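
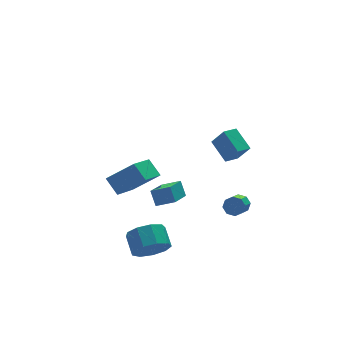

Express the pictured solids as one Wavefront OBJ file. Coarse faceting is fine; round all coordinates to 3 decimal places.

v 3.287 -0.497 -4.319
v 3.739 -0.841 -4.197
v 2.984 -1.606 -3.559
v 2.533 -1.263 -3.681
v 3.677 -0.525 -3.891
v 2.923 -1.29 -3.253
v 3.388 -0.193 -3.836
v 2.633 -0.958 -3.197
v 3.039 -0.04 -4.064
v 2.285 -0.805 -3.425
v 2.836 -0.154 -4.441
v 2.081 -0.919 -3.803
v 2.897 -0.47 -4.747
v 2.143 -1.235 -4.109
v 3.187 -0.802 -4.803
v 2.432 -1.567 -4.164
v 3.535 -0.955 -4.575
v 2.781 -1.72 -3.936
v -2.723 -2.586 -3.968
v -2.423 -2.149 -4.804
v -2.237 -1.136 -4.208
v -2.537 -1.574 -3.372
v -3.092 -2.071 -4.729
v -2.906 -1.058 -4.133
v -3.588 -2.234 -4.297
v -3.402 -1.221 -3.701
v -3.679 -2.562 -3.712
v -3.493 -1.549 -3.115
v -3.323 -2.901 -3.246
v -3.137 -1.888 -2.65
v -2.686 -3.093 -3.118
v -2.5 -2.08 -2.522
v -2.067 -3.048 -3.388
v -1.881 -2.035 -2.792
v -1.754 -2.787 -3.929
v -1.568 -1.774 -3.333
v -1.895 -2.432 -4.489
v -1.709 -1.419 -3.893
v -0.788 3.238 -4.298
v -2.258 2.013 -3.295
v -0.998 4.088 -3.567
v -2.468 2.863 -2.565
v 0.468 2.617 -3.215
v -1.002 1.392 -2.213
v 0.258 3.467 -2.485
v -1.212 2.242 -1.482
v 0.834 -3.301 1.714
v 0.716 -2.152 2.413
v 1.613 -3.114 1.538
v 1.494 -1.965 2.237
v 1.186 -3.855 2.683
v 1.067 -2.706 3.382
v 1.964 -3.668 2.507
v 1.846 -2.519 3.206
v -1.269 -0.214 -2.949
v -1.28 0.315 -2.184
v -0.067 0.938 -3.73
v -0.078 1.468 -2.966
v -0.482 -0.768 -2.554
v -0.493 -0.238 -1.79
v 0.72 0.385 -3.336
v 0.709 0.914 -2.571
f 2 1 5
f 2 5 3
f 3 5 6
f 3 6 4
f 5 1 7
f 5 7 6
f 6 7 8
f 6 8 4
f 7 1 9
f 7 9 8
f 8 9 10
f 8 10 4
f 9 1 11
f 9 11 10
f 10 11 12
f 10 12 4
f 11 1 13
f 11 13 12
f 12 13 14
f 12 14 4
f 13 1 15
f 13 15 14
f 14 15 16
f 14 16 4
f 15 1 17
f 15 17 16
f 16 17 18
f 16 18 4
f 17 1 2
f 17 2 18
f 18 2 3
f 18 3 4
f 20 19 23
f 20 23 21
f 21 23 24
f 21 24 22
f 23 19 25
f 23 25 24
f 24 25 26
f 24 26 22
f 25 19 27
f 25 27 26
f 26 27 28
f 26 28 22
f 27 19 29
f 27 29 28
f 28 29 30
f 28 30 22
f 29 19 31
f 29 31 30
f 30 31 32
f 30 32 22
f 31 19 33
f 31 33 32
f 32 33 34
f 32 34 22
f 33 19 35
f 33 35 34
f 34 35 36
f 34 36 22
f 35 19 37
f 35 37 36
f 36 37 38
f 36 38 22
f 37 19 20
f 37 20 38
f 38 20 21
f 38 21 22
f 40 42 39
f 43 40 39
f 39 42 41
f 41 43 39
f 40 46 42
f 44 40 43
f 44 46 40
f 42 46 41
f 45 43 41
f 41 46 45
f 45 44 43
f 46 44 45
f 48 50 47
f 51 48 47
f 47 50 49
f 49 51 47
f 48 54 50
f 52 48 51
f 52 54 48
f 50 54 49
f 53 51 49
f 49 54 53
f 53 52 51
f 54 52 53
f 56 58 55
f 59 56 55
f 55 58 57
f 57 59 55
f 56 62 58
f 60 56 59
f 60 62 56
f 58 62 57
f 61 59 57
f 57 62 61
f 61 60 59
f 62 60 61



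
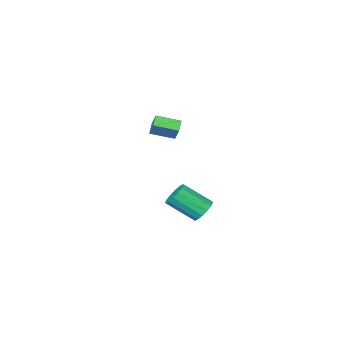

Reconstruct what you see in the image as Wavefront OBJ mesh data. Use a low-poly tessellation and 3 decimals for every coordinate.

v 0.872 3.983 -4.601
v 1.521 4.035 -5.133
v 2.636 2.829 -3.89
v 1.988 2.777 -3.359
v 1.574 4.368 -4.857
v 2.689 3.161 -3.615
v 1.439 4.597 -4.514
v 2.554 3.39 -3.271
v 1.152 4.662 -4.193
v 2.268 3.455 -2.951
v 0.791 4.545 -3.982
v 1.906 3.338 -2.74
v 0.451 4.278 -3.937
v 1.566 3.071 -2.695
v 0.224 3.931 -4.07
v 1.339 2.725 -2.827
v 0.171 3.599 -4.345
v 1.286 2.392 -3.103
v 0.306 3.37 -4.689
v 1.421 2.163 -3.446
v 0.592 3.305 -5.009
v 1.708 2.098 -3.767
v 0.954 3.422 -5.22
v 2.069 2.215 -3.978
v 1.294 3.689 -5.265
v 2.409 2.482 -4.023
v -3.543 -4.036 -2.257
v -3.413 -3.474 -1.344
v -2.916 -3.46 -2.701
v -2.786 -2.898 -1.789
v -2.354 -5.002 -1.831
v -2.224 -4.44 -0.919
v -1.727 -4.426 -2.276
v -1.597 -3.864 -1.363
f 2 1 5
f 2 5 3
f 3 5 6
f 3 6 4
f 5 1 7
f 5 7 6
f 6 7 8
f 6 8 4
f 7 1 9
f 7 9 8
f 8 9 10
f 8 10 4
f 9 1 11
f 9 11 10
f 10 11 12
f 10 12 4
f 11 1 13
f 11 13 12
f 12 13 14
f 12 14 4
f 13 1 15
f 13 15 14
f 14 15 16
f 14 16 4
f 15 1 17
f 15 17 16
f 16 17 18
f 16 18 4
f 17 1 19
f 17 19 18
f 18 19 20
f 18 20 4
f 19 1 21
f 19 21 20
f 20 21 22
f 20 22 4
f 21 1 23
f 21 23 22
f 22 23 24
f 22 24 4
f 23 1 25
f 23 25 24
f 24 25 26
f 24 26 4
f 25 1 2
f 25 2 26
f 26 2 3
f 26 3 4
f 28 30 27
f 31 28 27
f 27 30 29
f 29 31 27
f 28 34 30
f 32 28 31
f 32 34 28
f 30 34 29
f 33 31 29
f 29 34 33
f 33 32 31
f 34 32 33



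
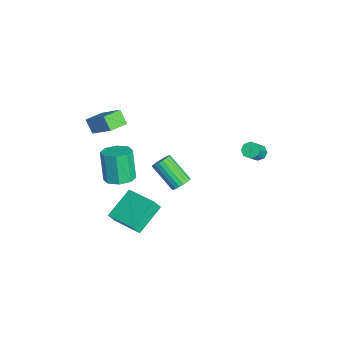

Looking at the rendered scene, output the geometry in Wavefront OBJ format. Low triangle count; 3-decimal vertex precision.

v 0.623 -2.217 -0.957
v 0.807 -2.612 -0.239
v 2.178 -1.064 -0.722
v 2.362 -1.459 -0.004
v 1.758 -3.541 -1.976
v 1.942 -3.936 -1.258
v 3.313 -2.388 -1.741
v 3.497 -2.783 -1.023
v -1.699 -2.818 -1.558
v -1.006 -2.275 -1.292
v -1.668 -2.358 0.604
v -2.361 -2.902 0.338
v -1.58 -1.91 -1.476
v -2.241 -1.993 0.42
v -2.223 -2.077 -1.708
v -2.884 -2.161 0.188
v -2.56 -2.678 -1.852
v -3.221 -2.762 0.044
v -2.392 -3.362 -1.824
v -3.054 -3.445 0.072
v -1.819 -3.727 -1.64
v -2.48 -3.81 0.256
v -1.176 -3.559 -1.408
v -1.837 -3.643 0.488
v -0.839 -2.958 -1.264
v -1.5 -3.042 0.632
v -2.056 0.755 -2.963
v -1.743 1.032 -2.479
v -2.87 0.021 -1.172
v -3.184 -0.255 -1.657
v -1.958 1.212 -2.525
v -3.086 0.201 -1.219
v -2.194 1.302 -2.659
v -3.321 0.291 -1.353
v -2.401 1.283 -2.853
v -3.529 0.272 -1.547
v -2.541 1.16 -3.069
v -3.668 0.149 -1.762
v -2.584 0.957 -3.263
v -3.712 -0.054 -1.957
v -2.523 0.714 -3.399
v -3.651 -0.297 -2.092
v -2.37 0.479 -3.448
v -3.497 -0.532 -2.141
v -2.154 0.299 -3.401
v -3.282 -0.712 -2.095
v -1.919 0.209 -3.267
v -3.046 -0.802 -1.961
v -1.711 0.228 -3.073
v -2.839 -0.783 -1.767
v -1.572 0.351 -2.858
v -2.699 -0.66 -1.551
v -1.528 0.554 -2.663
v -2.656 -0.457 -1.357
v -1.589 0.797 -2.528
v -2.717 -0.214 -1.221
v -2.43 -4.197 2.063
v -2.987 -4.495 2.838
v -3.036 -3.221 2.003
v -3.593 -3.519 2.778
v -1.147 -3.321 3.322
v -1.704 -3.619 4.097
v -1.753 -2.345 3.262
v -2.31 -2.643 4.037
v 1.891 4.278 3.064
v 2.275 4.2 2.706
v 3.192 3.604 3.818
v 2.809 3.682 4.176
v 2.298 4.565 2.882
v 3.216 3.969 3.994
v 2.084 4.762 3.164
v 3.001 4.165 4.277
v 1.757 4.675 3.388
v 2.674 4.079 4.5
v 1.508 4.356 3.422
v 2.425 3.76 4.534
v 1.484 3.991 3.246
v 2.402 3.395 4.358
v 1.699 3.795 2.963
v 2.616 3.198 4.076
v 2.026 3.881 2.74
v 2.943 3.285 3.852
f 2 4 1
f 5 2 1
f 1 4 3
f 3 5 1
f 2 8 4
f 6 2 5
f 6 8 2
f 4 8 3
f 7 5 3
f 3 8 7
f 7 6 5
f 8 6 7
f 10 9 13
f 10 13 11
f 11 13 14
f 11 14 12
f 13 9 15
f 13 15 14
f 14 15 16
f 14 16 12
f 15 9 17
f 15 17 16
f 16 17 18
f 16 18 12
f 17 9 19
f 17 19 18
f 18 19 20
f 18 20 12
f 19 9 21
f 19 21 20
f 20 21 22
f 20 22 12
f 21 9 23
f 21 23 22
f 22 23 24
f 22 24 12
f 23 9 25
f 23 25 24
f 24 25 26
f 24 26 12
f 25 9 10
f 25 10 26
f 26 10 11
f 26 11 12
f 28 27 31
f 28 31 29
f 29 31 32
f 29 32 30
f 31 27 33
f 31 33 32
f 32 33 34
f 32 34 30
f 33 27 35
f 33 35 34
f 34 35 36
f 34 36 30
f 35 27 37
f 35 37 36
f 36 37 38
f 36 38 30
f 37 27 39
f 37 39 38
f 38 39 40
f 38 40 30
f 39 27 41
f 39 41 40
f 40 41 42
f 40 42 30
f 41 27 43
f 41 43 42
f 42 43 44
f 42 44 30
f 43 27 45
f 43 45 44
f 44 45 46
f 44 46 30
f 45 27 47
f 45 47 46
f 46 47 48
f 46 48 30
f 47 27 49
f 47 49 48
f 48 49 50
f 48 50 30
f 49 27 51
f 49 51 50
f 50 51 52
f 50 52 30
f 51 27 53
f 51 53 52
f 52 53 54
f 52 54 30
f 53 27 55
f 53 55 54
f 54 55 56
f 54 56 30
f 55 27 28
f 55 28 56
f 56 28 29
f 56 29 30
f 58 60 57
f 61 58 57
f 57 60 59
f 59 61 57
f 58 64 60
f 62 58 61
f 62 64 58
f 60 64 59
f 63 61 59
f 59 64 63
f 63 62 61
f 64 62 63
f 66 65 69
f 66 69 67
f 67 69 70
f 67 70 68
f 69 65 71
f 69 71 70
f 70 71 72
f 70 72 68
f 71 65 73
f 71 73 72
f 72 73 74
f 72 74 68
f 73 65 75
f 73 75 74
f 74 75 76
f 74 76 68
f 75 65 77
f 75 77 76
f 76 77 78
f 76 78 68
f 77 65 79
f 77 79 78
f 78 79 80
f 78 80 68
f 79 65 81
f 79 81 80
f 80 81 82
f 80 82 68
f 81 65 66
f 81 66 82
f 82 66 67
f 82 67 68



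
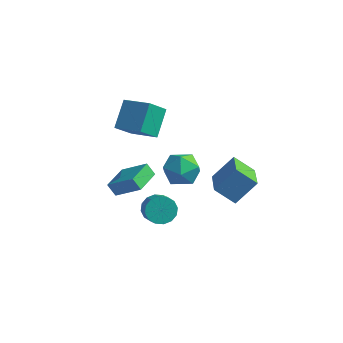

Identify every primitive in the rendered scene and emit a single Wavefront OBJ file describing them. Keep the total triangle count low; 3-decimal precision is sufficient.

v 0.426 1.104 -1.433
v 1.066 1.124 -0.357
v 0.774 -0.884 -1.603
v 1.414 -0.864 -0.527
v 0.175 -0.687 -0.522
v -0.04 0.541 -0.417
v 1.88 -0.301 -1.543
v 1.665 0.927 -1.438
v 1.964 0.255 -0.426
v 0.911 0.017 0.205
v 0.929 0.223 -2.165
v -0.124 -0.015 -1.534
v -4.312 1.554 -0.438
v -4.548 3.058 0.935
v -3.854 2.682 -1.595
v -4.091 4.186 -0.223
v -2.449 1.354 0.103
v -2.686 2.858 1.475
v -1.992 2.482 -1.055
v -2.228 3.986 0.318
v -2.746 -1.059 -4.024
v -3.278 -1.071 -3.274
v -2.854 0.767 -4.07
v -3.386 0.755 -3.32
v -1.134 -0.935 -2.88
v -1.666 -0.947 -2.13
v -1.242 0.891 -2.926
v -1.774 0.879 -2.176
v 4.143 0.551 -3.005
v 2.959 0.203 -2.018
v 3.07 2.344 -3.66
v 1.886 1.997 -2.674
v 4.994 1.563 -1.626
v 3.81 1.216 -0.64
v 3.921 3.357 -2.282
v 2.737 3.009 -1.295
v 0.117 -1.291 -3.761
v 0.489 -1.679 -4.544
v 1.134 -2.317 -3.923
v 0.763 -1.929 -3.139
v 0.776 -1.292 -4.446
v 1.421 -1.931 -3.824
v 0.887 -0.905 -4.163
v 1.532 -1.544 -3.542
v 0.792 -0.622 -3.773
v 1.437 -1.26 -3.152
v 0.516 -0.517 -3.38
v 1.161 -1.155 -2.758
v 0.133 -0.62 -3.088
v 0.778 -1.258 -2.467
v -0.254 -0.903 -2.977
v 0.391 -1.541 -2.356
v -0.541 -1.289 -3.076
v 0.104 -1.928 -2.454
v -0.652 -1.676 -3.358
v -0.007 -2.315 -2.737
v -0.557 -1.96 -3.748
v 0.088 -2.598 -3.127
v -0.281 -2.065 -4.142
v 0.364 -2.703 -3.52
v 0.102 -1.962 -4.433
v 0.747 -2.6 -3.812
f 1 12 6
f 1 6 2
f 1 2 8
f 1 8 11
f 1 11 12
f 2 6 10
f 6 12 5
f 12 11 3
f 11 8 7
f 8 2 9
f 4 10 5
f 4 5 3
f 4 3 7
f 4 7 9
f 4 9 10
f 5 10 6
f 3 5 12
f 7 3 11
f 9 7 8
f 10 9 2
f 14 16 13
f 17 14 13
f 13 16 15
f 15 17 13
f 14 20 16
f 18 14 17
f 18 20 14
f 16 20 15
f 19 17 15
f 15 20 19
f 19 18 17
f 20 18 19
f 22 24 21
f 25 22 21
f 21 24 23
f 23 25 21
f 22 28 24
f 26 22 25
f 26 28 22
f 24 28 23
f 27 25 23
f 23 28 27
f 27 26 25
f 28 26 27
f 30 32 29
f 33 30 29
f 29 32 31
f 31 33 29
f 30 36 32
f 34 30 33
f 34 36 30
f 32 36 31
f 35 33 31
f 31 36 35
f 35 34 33
f 36 34 35
f 38 37 41
f 38 41 39
f 39 41 42
f 39 42 40
f 41 37 43
f 41 43 42
f 42 43 44
f 42 44 40
f 43 37 45
f 43 45 44
f 44 45 46
f 44 46 40
f 45 37 47
f 45 47 46
f 46 47 48
f 46 48 40
f 47 37 49
f 47 49 48
f 48 49 50
f 48 50 40
f 49 37 51
f 49 51 50
f 50 51 52
f 50 52 40
f 51 37 53
f 51 53 52
f 52 53 54
f 52 54 40
f 53 37 55
f 53 55 54
f 54 55 56
f 54 56 40
f 55 37 57
f 55 57 56
f 56 57 58
f 56 58 40
f 57 37 59
f 57 59 58
f 58 59 60
f 58 60 40
f 59 37 61
f 59 61 60
f 60 61 62
f 60 62 40
f 61 37 38
f 61 38 62
f 62 38 39
f 62 39 40



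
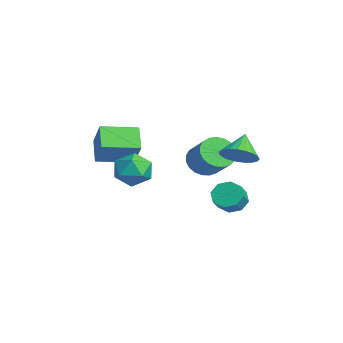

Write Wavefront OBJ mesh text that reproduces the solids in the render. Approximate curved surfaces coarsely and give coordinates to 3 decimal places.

v -1.257 2.473 -0.424
v -0.788 2.922 -1.104
v 0.487 3.176 -0.055
v 0.017 2.727 0.624
v -0.985 3.214 -0.935
v 0.29 3.468 0.114
v -1.229 3.378 -0.677
v 0.045 3.632 0.371
v -1.479 3.385 -0.376
v -0.204 3.639 0.672
v -1.689 3.235 -0.083
v -0.415 3.489 0.965
v -1.826 2.953 0.151
v -0.551 3.207 1.199
v -1.864 2.588 0.285
v -0.589 2.842 1.333
v -1.797 2.203 0.297
v -0.522 2.457 1.345
v -1.637 1.865 0.184
v -0.362 2.119 1.232
v -1.411 1.632 -0.034
v -0.136 1.886 1.014
v -1.159 1.544 -0.319
v 0.116 1.798 0.729
v -0.924 1.617 -0.623
v 0.351 1.871 0.425
v -0.746 1.838 -0.892
v 0.529 2.092 0.156
v -0.657 2.169 -1.081
v 0.618 2.423 -0.032
v -0.672 2.552 -1.155
v 0.603 2.806 -0.107
v -3.363 -2.25 -0.704
v -4.5 -2.002 0.161
v -3.126 -0.388 -0.927
v -4.263 -0.14 -0.061
v -2.317 -2.22 0.661
v -3.454 -1.972 1.527
v -2.08 -0.358 0.439
v -3.217 -0.11 1.304
v 2.526 2.825 1.363
v 2.866 2.245 2.005
v 1.694 3.415 2.337
v 3.109 2.545 2.031
v 3.251 2.893 1.942
v 3.268 3.23 1.753
v 3.156 3.497 1.496
v 2.936 3.647 1.216
v 2.645 3.656 0.962
v 2.333 3.521 0.777
v 2.055 3.266 0.693
v 1.858 2.934 0.726
v 1.777 2.584 0.868
v 1.825 2.276 1.096
v 1.995 2.062 1.371
v 2.257 1.981 1.644
v 2.565 2.045 1.868
v -0.374 -1.191 0.907
v 0.433 -0.629 0.563
v -0.253 -2.191 -0.443
v 0.554 -1.629 -0.787
v 0.656 -2.222 0.063
v 0.581 -1.604 0.897
v -0.401 -1.216 -0.777
v -0.476 -0.598 0.057
v 0.416 -0.645 -0.477
v 1.069 -1.267 0.042
v -0.889 -1.553 0.078
v -0.236 -2.175 0.597
v 0.3 3.337 -2.451
v 0.94 3.563 -2.875
v 1.579 3.068 -2.174
v 0.94 2.843 -1.749
v 0.787 3.972 -2.447
v 1.426 3.478 -1.745
v 0.348 4.01 -2.021
v 0.988 3.516 -1.319
v -0.118 3.653 -1.847
v 0.521 3.159 -1.145
v -0.339 3.112 -2.026
v 0.3 2.617 -1.325
v -0.186 2.702 -2.455
v 0.453 2.208 -1.753
v 0.252 2.664 -2.881
v 0.892 2.17 -2.179
v 0.719 3.021 -3.055
v 1.358 2.527 -2.353
f 2 1 5
f 2 5 3
f 3 5 6
f 3 6 4
f 5 1 7
f 5 7 6
f 6 7 8
f 6 8 4
f 7 1 9
f 7 9 8
f 8 9 10
f 8 10 4
f 9 1 11
f 9 11 10
f 10 11 12
f 10 12 4
f 11 1 13
f 11 13 12
f 12 13 14
f 12 14 4
f 13 1 15
f 13 15 14
f 14 15 16
f 14 16 4
f 15 1 17
f 15 17 16
f 16 17 18
f 16 18 4
f 17 1 19
f 17 19 18
f 18 19 20
f 18 20 4
f 19 1 21
f 19 21 20
f 20 21 22
f 20 22 4
f 21 1 23
f 21 23 22
f 22 23 24
f 22 24 4
f 23 1 25
f 23 25 24
f 24 25 26
f 24 26 4
f 25 1 27
f 25 27 26
f 26 27 28
f 26 28 4
f 27 1 29
f 27 29 28
f 28 29 30
f 28 30 4
f 29 1 31
f 29 31 30
f 30 31 32
f 30 32 4
f 31 1 2
f 31 2 32
f 32 2 3
f 32 3 4
f 34 36 33
f 37 34 33
f 33 36 35
f 35 37 33
f 34 40 36
f 38 34 37
f 38 40 34
f 36 40 35
f 39 37 35
f 35 40 39
f 39 38 37
f 40 38 39
f 42 41 44
f 42 44 43
f 44 41 45
f 44 45 43
f 45 41 46
f 45 46 43
f 46 41 47
f 46 47 43
f 47 41 48
f 47 48 43
f 48 41 49
f 48 49 43
f 49 41 50
f 49 50 43
f 50 41 51
f 50 51 43
f 51 41 52
f 51 52 43
f 52 41 53
f 52 53 43
f 53 41 54
f 53 54 43
f 54 41 55
f 54 55 43
f 55 41 56
f 55 56 43
f 56 41 57
f 56 57 43
f 57 41 42
f 57 42 43
f 58 69 63
f 58 63 59
f 58 59 65
f 58 65 68
f 58 68 69
f 59 63 67
f 63 69 62
f 69 68 60
f 68 65 64
f 65 59 66
f 61 67 62
f 61 62 60
f 61 60 64
f 61 64 66
f 61 66 67
f 62 67 63
f 60 62 69
f 64 60 68
f 66 64 65
f 67 66 59
f 71 70 74
f 71 74 72
f 72 74 75
f 72 75 73
f 74 70 76
f 74 76 75
f 75 76 77
f 75 77 73
f 76 70 78
f 76 78 77
f 77 78 79
f 77 79 73
f 78 70 80
f 78 80 79
f 79 80 81
f 79 81 73
f 80 70 82
f 80 82 81
f 81 82 83
f 81 83 73
f 82 70 84
f 82 84 83
f 83 84 85
f 83 85 73
f 84 70 86
f 84 86 85
f 85 86 87
f 85 87 73
f 86 70 71
f 86 71 87
f 87 71 72
f 87 72 73



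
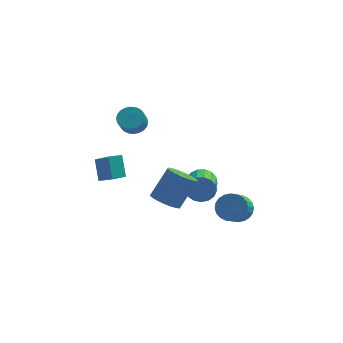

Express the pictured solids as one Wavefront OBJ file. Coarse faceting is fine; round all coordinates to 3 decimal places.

v -2.578 0.13 2.549
v -1.879 0.444 2.841
v -1.943 -0.197 3.683
v -2.642 -0.51 3.391
v -2.095 0.64 2.973
v -2.159 -0.001 3.815
v -2.385 0.757 3.041
v -2.449 0.116 3.883
v -2.704 0.78 3.034
v -2.768 0.139 3.876
v -3.004 0.703 2.953
v -3.068 0.062 3.795
v -3.239 0.54 2.81
v -3.303 -0.101 3.652
v -3.373 0.314 2.628
v -3.437 -0.327 3.47
v -3.387 0.06 2.434
v -3.451 -0.581 3.276
v -3.277 -0.183 2.257
v -3.341 -0.824 3.099
v -3.061 -0.379 2.125
v -3.125 -1.02 2.967
v -2.771 -0.496 2.057
v -2.835 -1.137 2.899
v -2.452 -0.519 2.064
v -2.516 -1.16 2.906
v -2.152 -0.442 2.145
v -2.216 -1.083 2.987
v -1.917 -0.279 2.288
v -1.981 -0.92 3.13
v -1.783 -0.053 2.47
v -1.847 -0.694 3.312
v -1.769 0.201 2.664
v -1.833 -0.44 3.506
v -0.356 -2.224 -2.249
v 0.3 -1.785 -2.814
v 1.131 -0.817 -1.095
v 0.476 -1.256 -0.531
v -0.029 -1.505 -2.812
v 0.803 -0.537 -1.094
v -0.422 -1.367 -2.699
v 0.41 -0.4 -0.981
v -0.802 -1.399 -2.497
v 0.029 -0.432 -0.779
v -1.094 -1.594 -2.246
v -0.262 -0.627 -0.528
v -1.24 -1.914 -1.995
v -0.408 -0.947 -0.277
v -1.21 -2.296 -1.795
v -0.378 -1.328 -0.077
v -1.011 -2.663 -1.685
v -0.18 -1.695 0.034
v -0.683 -2.943 -1.686
v 0.149 -1.975 0.032
v -0.29 -3.08 -1.799
v 0.542 -2.113 -0.081
v 0.091 -3.048 -2.001
v 0.922 -2.081 -0.283
v 0.382 -2.853 -2.252
v 1.214 -1.886 -0.534
v 0.528 -2.533 -2.503
v 1.36 -1.566 -0.785
v 0.498 -2.152 -2.703
v 1.33 -1.184 -0.985
v 3.781 -2.392 -2.184
v 4.269 -2.934 -2.777
v 4.086 -4.111 -1.848
v 3.599 -3.568 -1.256
v 4.536 -2.806 -2.561
v 4.354 -3.983 -1.633
v 4.689 -2.614 -2.288
v 4.506 -3.791 -1.36
v 4.703 -2.389 -1.999
v 4.52 -3.565 -1.071
v 4.577 -2.163 -1.738
v 4.394 -3.34 -0.81
v 4.33 -1.973 -1.546
v 4.147 -3.15 -0.617
v 3.999 -1.846 -1.45
v 3.817 -3.023 -0.522
v 3.635 -1.803 -1.466
v 3.453 -2.98 -0.538
v 3.294 -1.849 -1.592
v 3.111 -3.026 -0.663
v 3.026 -1.977 -1.807
v 2.844 -3.154 -0.879
v 2.874 -2.169 -2.08
v 2.691 -3.346 -1.152
v 2.86 -2.395 -2.369
v 2.677 -3.571 -1.441
v 2.986 -2.62 -2.63
v 2.803 -3.797 -1.702
v 3.233 -2.81 -2.823
v 3.05 -3.987 -1.894
v 3.563 -2.937 -2.918
v 3.381 -4.114 -1.99
v 3.927 -2.98 -2.902
v 3.745 -4.157 -1.974
v -4.485 -0.862 -1.973
v -3.391 -2.159 -0.687
v -4.87 -0.002 -0.78
v -3.775 -1.3 0.507
v -3.805 -0.4 -2.087
v -2.71 -1.698 -0.8
v -4.189 0.459 -0.893
v -3.095 -0.838 0.393
v 0.841 3.359 -4.356
v 1.374 3.681 -3.679
v 1.652 1.643 -2.927
v 1.119 1.321 -3.604
v 0.969 3.69 -3.507
v 1.247 1.652 -2.755
v 0.534 3.622 -3.53
v 0.812 1.584 -2.778
v 0.17 3.494 -3.741
v 0.448 1.456 -2.989
v -0.04 3.336 -4.094
v 0.237 1.297 -3.342
v -0.049 3.182 -4.507
v 0.229 1.144 -3.755
v 0.146 3.069 -4.885
v 0.424 1.031 -4.133
v 0.501 3.023 -5.142
v 0.779 0.985 -4.39
v 0.933 3.053 -5.219
v 1.211 1.015 -4.467
v 1.345 3.154 -5.098
v 1.622 1.116 -4.346
v 1.641 3.301 -4.807
v 1.918 1.263 -4.055
v 1.754 3.462 -4.413
v 2.031 1.424 -3.661
v 1.657 3.599 -4.006
v 1.935 1.561 -3.254
f 2 1 5
f 2 5 3
f 3 5 6
f 3 6 4
f 5 1 7
f 5 7 6
f 6 7 8
f 6 8 4
f 7 1 9
f 7 9 8
f 8 9 10
f 8 10 4
f 9 1 11
f 9 11 10
f 10 11 12
f 10 12 4
f 11 1 13
f 11 13 12
f 12 13 14
f 12 14 4
f 13 1 15
f 13 15 14
f 14 15 16
f 14 16 4
f 15 1 17
f 15 17 16
f 16 17 18
f 16 18 4
f 17 1 19
f 17 19 18
f 18 19 20
f 18 20 4
f 19 1 21
f 19 21 20
f 20 21 22
f 20 22 4
f 21 1 23
f 21 23 22
f 22 23 24
f 22 24 4
f 23 1 25
f 23 25 24
f 24 25 26
f 24 26 4
f 25 1 27
f 25 27 26
f 26 27 28
f 26 28 4
f 27 1 29
f 27 29 28
f 28 29 30
f 28 30 4
f 29 1 31
f 29 31 30
f 30 31 32
f 30 32 4
f 31 1 33
f 31 33 32
f 32 33 34
f 32 34 4
f 33 1 2
f 33 2 34
f 34 2 3
f 34 3 4
f 36 35 39
f 36 39 37
f 37 39 40
f 37 40 38
f 39 35 41
f 39 41 40
f 40 41 42
f 40 42 38
f 41 35 43
f 41 43 42
f 42 43 44
f 42 44 38
f 43 35 45
f 43 45 44
f 44 45 46
f 44 46 38
f 45 35 47
f 45 47 46
f 46 47 48
f 46 48 38
f 47 35 49
f 47 49 48
f 48 49 50
f 48 50 38
f 49 35 51
f 49 51 50
f 50 51 52
f 50 52 38
f 51 35 53
f 51 53 52
f 52 53 54
f 52 54 38
f 53 35 55
f 53 55 54
f 54 55 56
f 54 56 38
f 55 35 57
f 55 57 56
f 56 57 58
f 56 58 38
f 57 35 59
f 57 59 58
f 58 59 60
f 58 60 38
f 59 35 61
f 59 61 60
f 60 61 62
f 60 62 38
f 61 35 63
f 61 63 62
f 62 63 64
f 62 64 38
f 63 35 36
f 63 36 64
f 64 36 37
f 64 37 38
f 66 65 69
f 66 69 67
f 67 69 70
f 67 70 68
f 69 65 71
f 69 71 70
f 70 71 72
f 70 72 68
f 71 65 73
f 71 73 72
f 72 73 74
f 72 74 68
f 73 65 75
f 73 75 74
f 74 75 76
f 74 76 68
f 75 65 77
f 75 77 76
f 76 77 78
f 76 78 68
f 77 65 79
f 77 79 78
f 78 79 80
f 78 80 68
f 79 65 81
f 79 81 80
f 80 81 82
f 80 82 68
f 81 65 83
f 81 83 82
f 82 83 84
f 82 84 68
f 83 65 85
f 83 85 84
f 84 85 86
f 84 86 68
f 85 65 87
f 85 87 86
f 86 87 88
f 86 88 68
f 87 65 89
f 87 89 88
f 88 89 90
f 88 90 68
f 89 65 91
f 89 91 90
f 90 91 92
f 90 92 68
f 91 65 93
f 91 93 92
f 92 93 94
f 92 94 68
f 93 65 95
f 93 95 94
f 94 95 96
f 94 96 68
f 95 65 97
f 95 97 96
f 96 97 98
f 96 98 68
f 97 65 66
f 97 66 98
f 98 66 67
f 98 67 68
f 100 102 99
f 103 100 99
f 99 102 101
f 101 103 99
f 100 106 102
f 104 100 103
f 104 106 100
f 102 106 101
f 105 103 101
f 101 106 105
f 105 104 103
f 106 104 105
f 108 107 111
f 108 111 109
f 109 111 112
f 109 112 110
f 111 107 113
f 111 113 112
f 112 113 114
f 112 114 110
f 113 107 115
f 113 115 114
f 114 115 116
f 114 116 110
f 115 107 117
f 115 117 116
f 116 117 118
f 116 118 110
f 117 107 119
f 117 119 118
f 118 119 120
f 118 120 110
f 119 107 121
f 119 121 120
f 120 121 122
f 120 122 110
f 121 107 123
f 121 123 122
f 122 123 124
f 122 124 110
f 123 107 125
f 123 125 124
f 124 125 126
f 124 126 110
f 125 107 127
f 125 127 126
f 126 127 128
f 126 128 110
f 127 107 129
f 127 129 128
f 128 129 130
f 128 130 110
f 129 107 131
f 129 131 130
f 130 131 132
f 130 132 110
f 131 107 133
f 131 133 132
f 132 133 134
f 132 134 110
f 133 107 108
f 133 108 134
f 134 108 109
f 134 109 110



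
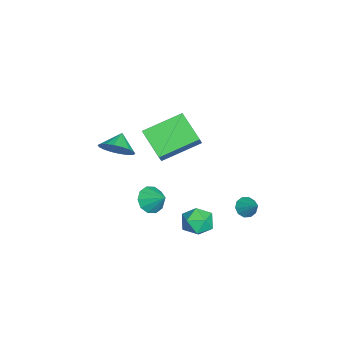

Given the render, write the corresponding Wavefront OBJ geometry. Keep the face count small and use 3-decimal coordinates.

v -1.05 2.91 -2.654
v -0.743 3.146 -3.112
v -0.35 3.49 -1.886
v -1.022 3.376 -3.031
v -1.313 3.427 -2.806
v -1.502 3.281 -2.523
v -1.519 2.993 -2.29
v -1.357 2.673 -2.196
v -1.077 2.444 -2.277
v -0.787 2.392 -2.502
v -0.597 2.538 -2.785
v -0.58 2.826 -3.018
v -3.448 -3.578 -0.762
v -2.899 -3.652 0.009
v -4.272 -3.382 -0.158
v -2.872 -3.241 -0.087
v -2.959 -2.897 -0.317
v -3.143 -2.688 -0.635
v -3.387 -2.655 -0.978
v -3.644 -2.805 -1.279
v -3.862 -3.108 -1.477
v -3.998 -3.505 -1.534
v -4.025 -3.915 -1.438
v -3.938 -4.259 -1.208
v -3.754 -4.468 -0.89
v -3.51 -4.501 -0.546
v -3.253 -4.351 -0.246
v -3.035 -4.048 -0.047
v -0.34 -1.577 -1.823
v 0.077 -1.309 -2.438
v 0.2 -0.843 -1.137
v -0.33 -1.042 -2.404
v -0.741 -0.979 -2.147
v -0.999 -1.145 -1.767
v -1.005 -1.475 -1.408
v -0.757 -1.845 -1.207
v -0.35 -2.112 -1.241
v 0.061 -2.175 -1.498
v 0.319 -2.01 -1.878
v 0.325 -1.679 -2.237
v -0.167 1.331 -2.453
v 0.458 1.412 -3.071
v -0.098 -0.092 -2.569
v 0.527 -0.011 -3.187
v 0.705 0.203 -2.349
v 0.662 1.083 -2.277
v -0.302 0.237 -3.363
v -0.345 1.117 -3.291
v 0.375 0.736 -3.634
v 0.997 0.715 -3.007
v -0.637 0.605 -2.633
v -0.015 0.584 -2.006
v -2.366 -2.075 1.325
v -3.174 -0.228 2.128
v -1.175 -1.156 0.41
v -1.984 0.691 1.213
v -1.736 -2.131 2.087
v -2.545 -0.284 2.89
v -0.546 -1.212 1.172
v -1.354 0.635 1.975
f 2 1 4
f 2 4 3
f 4 1 5
f 4 5 3
f 5 1 6
f 5 6 3
f 6 1 7
f 6 7 3
f 7 1 8
f 7 8 3
f 8 1 9
f 8 9 3
f 9 1 10
f 9 10 3
f 10 1 11
f 10 11 3
f 11 1 12
f 11 12 3
f 12 1 2
f 12 2 3
f 14 13 16
f 14 16 15
f 16 13 17
f 16 17 15
f 17 13 18
f 17 18 15
f 18 13 19
f 18 19 15
f 19 13 20
f 19 20 15
f 20 13 21
f 20 21 15
f 21 13 22
f 21 22 15
f 22 13 23
f 22 23 15
f 23 13 24
f 23 24 15
f 24 13 25
f 24 25 15
f 25 13 26
f 25 26 15
f 26 13 27
f 26 27 15
f 27 13 28
f 27 28 15
f 28 13 14
f 28 14 15
f 30 29 32
f 30 32 31
f 32 29 33
f 32 33 31
f 33 29 34
f 33 34 31
f 34 29 35
f 34 35 31
f 35 29 36
f 35 36 31
f 36 29 37
f 36 37 31
f 37 29 38
f 37 38 31
f 38 29 39
f 38 39 31
f 39 29 40
f 39 40 31
f 40 29 30
f 40 30 31
f 41 52 46
f 41 46 42
f 41 42 48
f 41 48 51
f 41 51 52
f 42 46 50
f 46 52 45
f 52 51 43
f 51 48 47
f 48 42 49
f 44 50 45
f 44 45 43
f 44 43 47
f 44 47 49
f 44 49 50
f 45 50 46
f 43 45 52
f 47 43 51
f 49 47 48
f 50 49 42
f 54 56 53
f 57 54 53
f 53 56 55
f 55 57 53
f 54 60 56
f 58 54 57
f 58 60 54
f 56 60 55
f 59 57 55
f 55 60 59
f 59 58 57
f 60 58 59



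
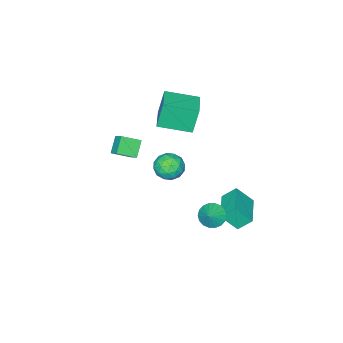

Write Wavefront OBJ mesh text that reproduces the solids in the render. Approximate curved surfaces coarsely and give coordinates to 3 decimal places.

v -3.382 -1.435 0.322
v -3.792 -1.338 1.948
v -2.137 -0.319 0.569
v -2.547 -0.222 2.195
v -2.133 -2.918 0.725
v -2.543 -2.821 2.351
v -0.888 -1.802 0.972
v -1.298 -1.705 2.598
v -2.075 1.938 -3.519
v -2.598 2.512 -2.783
v -2.654 2.683 -4.512
v -3.177 3.257 -3.777
v -0.603 3.183 -3.443
v -1.126 3.757 -2.708
v -1.182 3.928 -4.437
v -1.705 4.502 -3.701
v -1.258 -0.719 -2.495
v -0.667 -1.404 -2.736
v -2.433 -1.616 -2.824
v -1.842 -2.301 -3.065
v -1.918 -2.042 -2.169
v -1.192 -1.488 -1.965
v -1.908 -1.532 -3.595
v -1.182 -0.978 -3.391
v -1.069 -1.906 -3.415
v -1.075 -2.222 -2.534
v -2.025 -0.798 -3.026
v -2.031 -1.114 -2.145
v -0.86 -0.983 -2.586
v -2.24 -2.037 -2.974
v -2.285 -1.885 -2.447
v -1.938 -2.288 -2.588
v -1.168 -1.032 -2.134
v -0.821 -1.434 -2.275
v -1.556 -1.81 -1.942
v -2.279 -1.586 -3.285
v -1.932 -1.988 -3.426
v -1.162 -0.732 -2.972
v -0.815 -1.135 -3.113
v -1.544 -1.21 -3.618
v -0.748 -1.681 -3.127
v -1.439 -2.208 -3.321
v -1.478 -1.756 -3.632
v -1.051 -1.43 -3.513
v -0.752 -1.866 -2.609
v -1.442 -2.393 -2.803
v -1.487 -2.241 -2.276
v -1.061 -1.915 -2.157
v -0.988 -2.161 -3.009
v -1.658 -0.627 -2.757
v -2.348 -1.154 -2.951
v -2.039 -1.105 -3.403
v -1.613 -0.779 -3.284
v -1.661 -0.812 -2.239
v -2.352 -1.339 -2.433
v -2.049 -1.59 -2.047
v -1.622 -1.264 -1.928
v -2.112 -0.859 -2.551
v -0.093 3.074 -3.041
v 0.458 2.658 -3.404
v 0.593 3.406 -2.379
v 0.471 2.963 -3.569
v 0.371 3.29 -3.63
v 0.18 3.574 -3.574
v -0.065 3.76 -3.413
v -0.316 3.809 -3.178
v -0.523 3.713 -2.916
v -0.644 3.491 -2.679
v -0.657 3.186 -2.514
v -0.557 2.859 -2.453
v -0.366 2.574 -2.509
v -0.121 2.389 -2.67
v 0.13 2.339 -2.905
v 0.337 2.435 -3.167
v 3.366 0.552 2.629
v 2.667 0.196 3.356
v 3.56 1.187 3.127
v 2.861 0.831 3.854
v 4.179 -0.071 3.106
v 3.48 -0.427 3.833
v 4.373 0.564 3.604
v 3.674 0.208 4.331
f 2 4 1
f 5 2 1
f 1 4 3
f 3 5 1
f 2 8 4
f 6 2 5
f 6 8 2
f 4 8 3
f 7 5 3
f 3 8 7
f 7 6 5
f 8 6 7
f 10 12 9
f 13 10 9
f 9 12 11
f 11 13 9
f 10 16 12
f 14 10 13
f 14 16 10
f 12 16 11
f 15 13 11
f 11 16 15
f 15 14 13
f 16 14 15
f 17 54 33
f 54 28 57
f 33 57 22
f 54 57 33
f 17 33 29
f 33 22 34
f 29 34 18
f 33 34 29
f 17 29 38
f 29 18 39
f 38 39 24
f 29 39 38
f 17 38 50
f 38 24 53
f 50 53 27
f 38 53 50
f 17 50 54
f 50 27 58
f 54 58 28
f 50 58 54
f 18 34 45
f 34 22 48
f 45 48 26
f 34 48 45
f 22 57 35
f 57 28 56
f 35 56 21
f 57 56 35
f 28 58 55
f 58 27 51
f 55 51 19
f 58 51 55
f 27 53 52
f 53 24 40
f 52 40 23
f 53 40 52
f 24 39 44
f 39 18 41
f 44 41 25
f 39 41 44
f 20 46 32
f 46 26 47
f 32 47 21
f 46 47 32
f 20 32 30
f 32 21 31
f 30 31 19
f 32 31 30
f 20 30 37
f 30 19 36
f 37 36 23
f 30 36 37
f 20 37 42
f 37 23 43
f 42 43 25
f 37 43 42
f 20 42 46
f 42 25 49
f 46 49 26
f 42 49 46
f 21 47 35
f 47 26 48
f 35 48 22
f 47 48 35
f 19 31 55
f 31 21 56
f 55 56 28
f 31 56 55
f 23 36 52
f 36 19 51
f 52 51 27
f 36 51 52
f 25 43 44
f 43 23 40
f 44 40 24
f 43 40 44
f 26 49 45
f 49 25 41
f 45 41 18
f 49 41 45
f 60 59 62
f 60 62 61
f 62 59 63
f 62 63 61
f 63 59 64
f 63 64 61
f 64 59 65
f 64 65 61
f 65 59 66
f 65 66 61
f 66 59 67
f 66 67 61
f 67 59 68
f 67 68 61
f 68 59 69
f 68 69 61
f 69 59 70
f 69 70 61
f 70 59 71
f 70 71 61
f 71 59 72
f 71 72 61
f 72 59 73
f 72 73 61
f 73 59 74
f 73 74 61
f 74 59 60
f 74 60 61
f 76 78 75
f 79 76 75
f 75 78 77
f 77 79 75
f 76 82 78
f 80 76 79
f 80 82 76
f 78 82 77
f 81 79 77
f 77 82 81
f 81 80 79
f 82 80 81



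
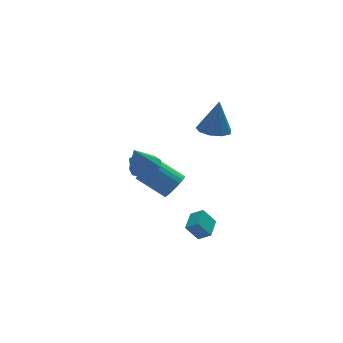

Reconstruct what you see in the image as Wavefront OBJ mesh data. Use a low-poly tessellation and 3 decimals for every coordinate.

v 3.461 0.049 2.547
v 4.268 0.633 2.379
v 3.819 0.171 4.693
v 3.704 1.025 2.451
v 3.026 0.96 2.567
v 2.551 0.469 2.674
v 2.503 -0.218 2.722
v 2.902 -0.781 2.687
v 3.563 -0.955 2.587
v 4.176 -0.66 2.467
v 4.455 -0.033 2.385
v 0.827 -0.994 -0.922
v 1.473 -0.828 -0.318
v 0.119 0.201 0.846
v -0.527 0.034 0.242
v 1.503 -0.549 -0.529
v 0.15 0.479 0.635
v 1.43 -0.338 -0.8
v 0.077 0.691 0.364
v 1.266 -0.227 -1.09
v -0.088 0.802 0.074
v 1.034 -0.232 -1.354
v -0.319 0.796 -0.19
v 0.771 -0.354 -1.552
v -0.582 0.674 -0.388
v 0.517 -0.573 -1.654
v -0.837 0.455 -0.491
v 0.309 -0.856 -1.645
v -1.044 0.172 -0.482
v 0.181 -1.161 -1.526
v -1.173 -0.132 -0.362
v 0.15 -1.439 -1.315
v -1.203 -0.411 -0.151
v 0.223 -1.651 -1.044
v -1.13 -0.622 0.12
v 0.388 -1.762 -0.754
v -0.966 -0.733 0.41
v 0.619 -1.756 -0.49
v -0.734 -0.728 0.674
v 0.882 -1.634 -0.292
v -0.471 -0.606 0.872
v 1.137 -1.415 -0.189
v -0.217 -0.387 0.974
v 1.344 -1.132 -0.198
v -0.009 -0.104 0.965
v 2.307 -2.787 -4.116
v 1.609 -2.601 -3.145
v 1.732 -2.297 -4.623
v 1.034 -2.111 -3.652
v 3.006 -1.669 -3.828
v 2.308 -1.483 -2.857
v 2.431 -1.179 -4.335
v 1.733 -0.993 -3.364
v -0.084 2.856 -0.451
v 0.395 2.371 -0.404
v -0.775 2.129 -0.916
v -0.296 1.644 -0.869
v -0.593 1.886 -0.303
v -0.166 2.335 -0.016
v -0.214 2.165 -1.304
v 0.213 2.614 -1.017
v 0.315 1.944 -0.932
v 0.08 1.771 -0.313
v -0.46 2.729 -1.007
v -0.695 2.556 -0.388
v -1.223 -2.02 1.754
v -0.589 -2.679 1.925
v -1.937 -2.3 3.326
v -0.374 -2.114 2.123
v -0.556 -1.505 2.148
v -1.05 -1.137 1.989
v -1.625 -1.183 1.72
v -2.011 -1.62 1.466
v -2.029 -2.245 1.347
v -1.669 -2.764 1.419
v -1.1 -2.936 1.647
f 2 1 4
f 2 4 3
f 4 1 5
f 4 5 3
f 5 1 6
f 5 6 3
f 6 1 7
f 6 7 3
f 7 1 8
f 7 8 3
f 8 1 9
f 8 9 3
f 9 1 10
f 9 10 3
f 10 1 11
f 10 11 3
f 11 1 2
f 11 2 3
f 13 12 16
f 13 16 14
f 14 16 17
f 14 17 15
f 16 12 18
f 16 18 17
f 17 18 19
f 17 19 15
f 18 12 20
f 18 20 19
f 19 20 21
f 19 21 15
f 20 12 22
f 20 22 21
f 21 22 23
f 21 23 15
f 22 12 24
f 22 24 23
f 23 24 25
f 23 25 15
f 24 12 26
f 24 26 25
f 25 26 27
f 25 27 15
f 26 12 28
f 26 28 27
f 27 28 29
f 27 29 15
f 28 12 30
f 28 30 29
f 29 30 31
f 29 31 15
f 30 12 32
f 30 32 31
f 31 32 33
f 31 33 15
f 32 12 34
f 32 34 33
f 33 34 35
f 33 35 15
f 34 12 36
f 34 36 35
f 35 36 37
f 35 37 15
f 36 12 38
f 36 38 37
f 37 38 39
f 37 39 15
f 38 12 40
f 38 40 39
f 39 40 41
f 39 41 15
f 40 12 42
f 40 42 41
f 41 42 43
f 41 43 15
f 42 12 44
f 42 44 43
f 43 44 45
f 43 45 15
f 44 12 13
f 44 13 45
f 45 13 14
f 45 14 15
f 47 49 46
f 50 47 46
f 46 49 48
f 48 50 46
f 47 53 49
f 51 47 50
f 51 53 47
f 49 53 48
f 52 50 48
f 48 53 52
f 52 51 50
f 53 51 52
f 54 65 59
f 54 59 55
f 54 55 61
f 54 61 64
f 54 64 65
f 55 59 63
f 59 65 58
f 65 64 56
f 64 61 60
f 61 55 62
f 57 63 58
f 57 58 56
f 57 56 60
f 57 60 62
f 57 62 63
f 58 63 59
f 56 58 65
f 60 56 64
f 62 60 61
f 63 62 55
f 67 66 69
f 67 69 68
f 69 66 70
f 69 70 68
f 70 66 71
f 70 71 68
f 71 66 72
f 71 72 68
f 72 66 73
f 72 73 68
f 73 66 74
f 73 74 68
f 74 66 75
f 74 75 68
f 75 66 76
f 75 76 68
f 76 66 67
f 76 67 68



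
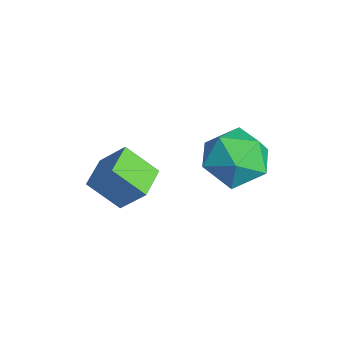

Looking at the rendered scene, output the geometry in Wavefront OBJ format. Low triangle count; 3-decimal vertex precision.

v -0.428 -0.913 -3.16
v 0.079 -0.25 -2.202
v -1.403 -0.251 -3.101
v -0.896 0.411 -2.143
v 0.116 -0.031 -4.057
v 0.623 0.631 -3.099
v -0.859 0.63 -3.998
v -0.352 1.293 -3.04
v 2.206 3.486 0.129
v 2.835 2.623 -0.191
v 1.065 3.157 -1.229
v 1.694 2.294 -1.549
v 1.119 2.242 -0.595
v 1.824 2.445 0.244
v 2.076 3.335 -1.664
v 2.781 3.538 -0.825
v 2.754 2.53 -1.299
v 2.163 1.854 -0.639
v 1.737 3.926 -0.781
v 1.146 3.25 -0.121
f 2 4 1
f 5 2 1
f 1 4 3
f 3 5 1
f 2 8 4
f 6 2 5
f 6 8 2
f 4 8 3
f 7 5 3
f 3 8 7
f 7 6 5
f 8 6 7
f 9 20 14
f 9 14 10
f 9 10 16
f 9 16 19
f 9 19 20
f 10 14 18
f 14 20 13
f 20 19 11
f 19 16 15
f 16 10 17
f 12 18 13
f 12 13 11
f 12 11 15
f 12 15 17
f 12 17 18
f 13 18 14
f 11 13 20
f 15 11 19
f 17 15 16
f 18 17 10



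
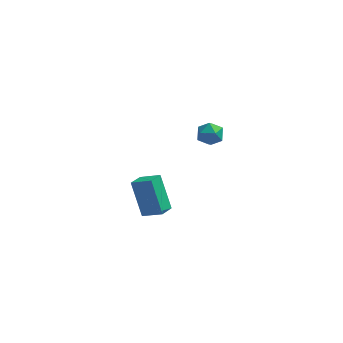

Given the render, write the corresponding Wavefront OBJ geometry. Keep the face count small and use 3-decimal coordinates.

v 3.287 3.372 1.676
v 3.576 3.616 2.246
v 3.564 2.344 1.974
v 3.853 2.588 2.544
v 3.174 2.61 2.469
v 3.003 3.245 2.285
v 4.137 2.715 1.935
v 3.966 3.35 1.751
v 4.101 3.209 2.406
v 3.506 3.144 2.736
v 3.634 2.816 1.484
v 3.039 2.751 1.814
v 0.132 4.648 -3.256
v -0.175 3.877 -2.964
v 1.113 4.447 -2.755
v 0.806 3.676 -2.462
v 0.774 3.784 -4.858
v 0.467 3.013 -4.565
v 1.755 3.583 -4.356
v 1.448 2.812 -4.064
f 1 12 6
f 1 6 2
f 1 2 8
f 1 8 11
f 1 11 12
f 2 6 10
f 6 12 5
f 12 11 3
f 11 8 7
f 8 2 9
f 4 10 5
f 4 5 3
f 4 3 7
f 4 7 9
f 4 9 10
f 5 10 6
f 3 5 12
f 7 3 11
f 9 7 8
f 10 9 2
f 14 16 13
f 17 14 13
f 13 16 15
f 15 17 13
f 14 20 16
f 18 14 17
f 18 20 14
f 16 20 15
f 19 17 15
f 15 20 19
f 19 18 17
f 20 18 19



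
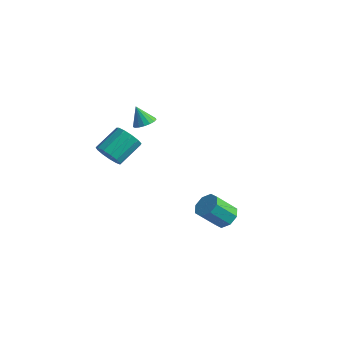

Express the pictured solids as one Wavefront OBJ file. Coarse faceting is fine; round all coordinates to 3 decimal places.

v -3.266 -1.932 2.993
v -2.685 -1.826 3.289
v -3.794 -2.028 4.067
v -2.807 -1.536 3.255
v -3.033 -1.338 3.161
v -3.313 -1.275 3.028
v -3.582 -1.363 2.888
v -3.779 -1.581 2.772
v -3.858 -1.88 2.707
v -3.801 -2.191 2.707
v -3.622 -2.442 2.773
v -3.361 -2.577 2.889
v -3.078 -2.564 3.03
v -2.838 -2.406 3.162
v -2.697 -2.14 3.255
v 3.477 -3.419 -0.369
v 3.813 -2.979 0.152
v 3.258 -3.882 1.27
v 2.923 -4.321 0.749
v 3.273 -2.803 0.027
v 2.718 -3.705 1.145
v 2.853 -2.987 -0.331
v 2.298 -3.89 0.787
v 2.799 -3.425 -0.711
v 2.244 -4.327 0.407
v 3.142 -3.858 -0.89
v 2.587 -4.761 0.228
v 3.682 -4.035 -0.765
v 3.127 -4.937 0.353
v 4.102 -3.85 -0.407
v 3.547 -4.753 0.711
v 4.156 -3.413 -0.027
v 3.601 -4.315 1.091
v -3.504 -4.477 1.62
v -2.961 -4.875 2.122
v -2.773 -3.481 3.022
v -3.316 -3.083 2.52
v -2.704 -4.684 1.773
v -2.516 -3.29 2.673
v -2.702 -4.427 1.375
v -2.514 -3.033 2.276
v -2.954 -4.186 1.055
v -2.766 -2.793 1.956
v -3.381 -4.038 0.914
v -3.193 -2.644 1.815
v -3.847 -4.029 0.997
v -3.659 -2.635 1.898
v -4.204 -4.162 1.278
v -4.016 -2.768 2.179
v -4.339 -4.395 1.667
v -4.151 -3.001 2.568
v -4.209 -4.654 2.041
v -4.021 -3.26 2.942
v -3.855 -4.857 2.282
v -3.667 -3.463 3.182
v -3.39 -4.939 2.312
v -3.202 -3.545 3.212
f 2 1 4
f 2 4 3
f 4 1 5
f 4 5 3
f 5 1 6
f 5 6 3
f 6 1 7
f 6 7 3
f 7 1 8
f 7 8 3
f 8 1 9
f 8 9 3
f 9 1 10
f 9 10 3
f 10 1 11
f 10 11 3
f 11 1 12
f 11 12 3
f 12 1 13
f 12 13 3
f 13 1 14
f 13 14 3
f 14 1 15
f 14 15 3
f 15 1 2
f 15 2 3
f 17 16 20
f 17 20 18
f 18 20 21
f 18 21 19
f 20 16 22
f 20 22 21
f 21 22 23
f 21 23 19
f 22 16 24
f 22 24 23
f 23 24 25
f 23 25 19
f 24 16 26
f 24 26 25
f 25 26 27
f 25 27 19
f 26 16 28
f 26 28 27
f 27 28 29
f 27 29 19
f 28 16 30
f 28 30 29
f 29 30 31
f 29 31 19
f 30 16 32
f 30 32 31
f 31 32 33
f 31 33 19
f 32 16 17
f 32 17 33
f 33 17 18
f 33 18 19
f 35 34 38
f 35 38 36
f 36 38 39
f 36 39 37
f 38 34 40
f 38 40 39
f 39 40 41
f 39 41 37
f 40 34 42
f 40 42 41
f 41 42 43
f 41 43 37
f 42 34 44
f 42 44 43
f 43 44 45
f 43 45 37
f 44 34 46
f 44 46 45
f 45 46 47
f 45 47 37
f 46 34 48
f 46 48 47
f 47 48 49
f 47 49 37
f 48 34 50
f 48 50 49
f 49 50 51
f 49 51 37
f 50 34 52
f 50 52 51
f 51 52 53
f 51 53 37
f 52 34 54
f 52 54 53
f 53 54 55
f 53 55 37
f 54 34 56
f 54 56 55
f 55 56 57
f 55 57 37
f 56 34 35
f 56 35 57
f 57 35 36
f 57 36 37



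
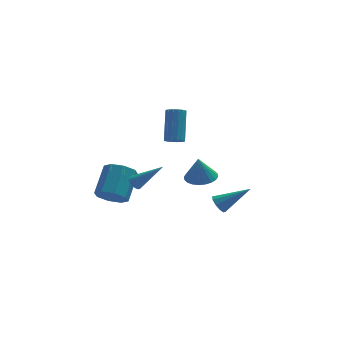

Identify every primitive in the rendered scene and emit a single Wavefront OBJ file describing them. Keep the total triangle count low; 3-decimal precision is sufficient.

v 0.084 -1.617 -0.079
v 0.773 -2.224 -0.028
v -0.084 -1.683 1.379
v 0.95 -1.914 0.007
v 0.996 -1.559 0.028
v 0.903 -1.212 0.033
v 0.685 -0.927 0.021
v 0.376 -0.747 -0.006
v 0.022 -0.699 -0.045
v -0.322 -0.791 -0.088
v -0.605 -1.009 -0.131
v -0.782 -1.319 -0.166
v -0.828 -1.674 -0.187
v -0.735 -2.021 -0.192
v -0.517 -2.306 -0.18
v -0.207 -2.486 -0.153
v 0.146 -2.534 -0.114
v 0.49 -2.442 -0.07
v 1.734 1.631 -4.552
v 2.065 1.396 -5.072
v 3.486 1.389 -3.328
v 2.115 1.8 -5.063
v 2.02 2.14 -4.859
v 1.815 2.286 -4.538
v 1.58 2.181 -4.222
v 1.403 1.866 -4.032
v 1.353 1.462 -4.04
v 1.449 1.122 -4.244
v 1.654 0.976 -4.566
v 1.889 1.081 -4.882
v -3.265 0.135 -1.283
v -2.92 0.299 -1.622
v -1.755 -0.255 0.063
v -2.963 0.467 -1.525
v -3.052 0.585 -1.392
v -3.173 0.635 -1.242
v -3.308 0.608 -1.098
v -3.436 0.509 -0.983
v -3.539 0.354 -0.913
v -3.599 0.165 -0.9
v -3.609 -0.029 -0.945
v -3.566 -0.198 -1.041
v -3.478 -0.316 -1.175
v -3.357 -0.365 -1.325
v -3.222 -0.338 -1.469
v -3.093 -0.24 -1.584
v -2.991 -0.084 -1.654
v -2.93 0.105 -1.667
v -1.142 -0.381 2.13
v -0.784 -0.77 2.369
v -0.481 0.492 3.969
v -0.838 0.881 3.73
v -0.608 -0.597 2.199
v -0.304 0.665 3.799
v -0.574 -0.366 2.01
v -0.271 0.896 3.61
v -0.693 -0.138 1.854
v -0.39 1.123 3.454
v -0.932 0.024 1.771
v -0.628 1.285 3.371
v -1.227 0.077 1.785
v -0.923 1.339 3.385
v -1.499 0.008 1.891
v -1.196 1.27 3.491
v -1.676 -0.165 2.061
v -1.372 1.097 3.661
v -1.709 -0.396 2.25
v -1.406 0.866 3.85
v -1.59 -0.623 2.406
v -1.287 0.638 4.006
v -1.352 -0.785 2.489
v -1.048 0.476 4.089
v -1.057 -0.839 2.475
v -0.753 0.423 4.075
v -4.37 1.396 -3.126
v -3.781 1.715 -3.854
v -3.02 3.164 -2.603
v -3.61 2.844 -1.874
v -4.453 2.065 -3.85
v -3.692 3.514 -2.599
v -5.077 2.022 -3.422
v -4.316 3.471 -2.171
v -5.287 1.613 -2.82
v -4.526 3.062 -1.569
v -4.96 1.076 -2.397
v -4.199 2.525 -1.146
v -4.288 0.726 -2.401
v -3.527 2.175 -1.15
v -3.664 0.769 -2.829
v -2.903 2.218 -1.578
v -3.454 1.178 -3.431
v -2.693 2.627 -2.18
f 2 1 4
f 2 4 3
f 4 1 5
f 4 5 3
f 5 1 6
f 5 6 3
f 6 1 7
f 6 7 3
f 7 1 8
f 7 8 3
f 8 1 9
f 8 9 3
f 9 1 10
f 9 10 3
f 10 1 11
f 10 11 3
f 11 1 12
f 11 12 3
f 12 1 13
f 12 13 3
f 13 1 14
f 13 14 3
f 14 1 15
f 14 15 3
f 15 1 16
f 15 16 3
f 16 1 17
f 16 17 3
f 17 1 18
f 17 18 3
f 18 1 2
f 18 2 3
f 20 19 22
f 20 22 21
f 22 19 23
f 22 23 21
f 23 19 24
f 23 24 21
f 24 19 25
f 24 25 21
f 25 19 26
f 25 26 21
f 26 19 27
f 26 27 21
f 27 19 28
f 27 28 21
f 28 19 29
f 28 29 21
f 29 19 30
f 29 30 21
f 30 19 20
f 30 20 21
f 32 31 34
f 32 34 33
f 34 31 35
f 34 35 33
f 35 31 36
f 35 36 33
f 36 31 37
f 36 37 33
f 37 31 38
f 37 38 33
f 38 31 39
f 38 39 33
f 39 31 40
f 39 40 33
f 40 31 41
f 40 41 33
f 41 31 42
f 41 42 33
f 42 31 43
f 42 43 33
f 43 31 44
f 43 44 33
f 44 31 45
f 44 45 33
f 45 31 46
f 45 46 33
f 46 31 47
f 46 47 33
f 47 31 48
f 47 48 33
f 48 31 32
f 48 32 33
f 50 49 53
f 50 53 51
f 51 53 54
f 51 54 52
f 53 49 55
f 53 55 54
f 54 55 56
f 54 56 52
f 55 49 57
f 55 57 56
f 56 57 58
f 56 58 52
f 57 49 59
f 57 59 58
f 58 59 60
f 58 60 52
f 59 49 61
f 59 61 60
f 60 61 62
f 60 62 52
f 61 49 63
f 61 63 62
f 62 63 64
f 62 64 52
f 63 49 65
f 63 65 64
f 64 65 66
f 64 66 52
f 65 49 67
f 65 67 66
f 66 67 68
f 66 68 52
f 67 49 69
f 67 69 68
f 68 69 70
f 68 70 52
f 69 49 71
f 69 71 70
f 70 71 72
f 70 72 52
f 71 49 73
f 71 73 72
f 72 73 74
f 72 74 52
f 73 49 50
f 73 50 74
f 74 50 51
f 74 51 52
f 76 75 79
f 76 79 77
f 77 79 80
f 77 80 78
f 79 75 81
f 79 81 80
f 80 81 82
f 80 82 78
f 81 75 83
f 81 83 82
f 82 83 84
f 82 84 78
f 83 75 85
f 83 85 84
f 84 85 86
f 84 86 78
f 85 75 87
f 85 87 86
f 86 87 88
f 86 88 78
f 87 75 89
f 87 89 88
f 88 89 90
f 88 90 78
f 89 75 91
f 89 91 90
f 90 91 92
f 90 92 78
f 91 75 76
f 91 76 92
f 92 76 77
f 92 77 78



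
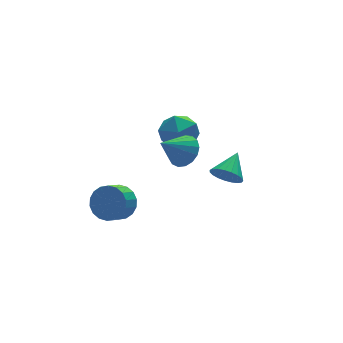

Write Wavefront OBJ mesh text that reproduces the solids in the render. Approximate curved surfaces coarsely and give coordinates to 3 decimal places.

v 0.257 1.848 -0.202
v 1.391 2.256 -0.11
v 0.629 0.504 1.17
v 1.763 0.912 1.262
v 0.843 1.594 1.647
v 0.613 2.425 0.799
v 1.407 0.335 0.261
v 1.177 1.166 -0.587
v 2.102 1.321 0.176
v 1.753 2.099 1.033
v 0.267 0.661 0.027
v -0.082 1.439 0.884
v -2.49 0.714 -3.378
v -1.971 0.864 -2.466
v -2.731 0.355 -1.95
v -3.25 0.206 -2.862
v -2.246 1.246 -2.494
v -3.006 0.737 -1.978
v -2.569 1.523 -2.697
v -3.329 1.014 -2.181
v -2.877 1.64 -3.035
v -3.637 1.131 -2.519
v -3.108 1.573 -3.441
v -3.868 1.065 -2.925
v -3.217 1.337 -3.834
v -3.977 0.828 -3.318
v -3.181 0.977 -4.137
v -3.941 0.468 -3.621
v -3.009 0.565 -4.29
v -3.769 0.056 -3.774
v -2.734 0.183 -4.262
v -3.494 -0.326 -3.746
v -2.411 -0.094 -4.059
v -3.171 -0.603 -3.543
v -2.103 -0.211 -3.721
v -2.863 -0.72 -3.205
v -1.872 -0.145 -3.315
v -2.632 -0.653 -2.799
v -1.763 0.092 -2.922
v -2.523 -0.417 -2.406
v -1.799 0.452 -2.619
v -2.559 -0.057 -2.103
v 3.224 0.46 -2.805
v 3.831 0.395 -3.48
v 4.276 1.44 -1.955
v 3.631 0.699 -3.583
v 3.36 0.962 -3.552
v 3.067 1.139 -3.391
v 2.8 1.197 -3.129
v 2.607 1.129 -2.811
v 2.52 0.945 -2.492
v 2.555 0.677 -2.227
v 2.706 0.371 -2.062
v 2.947 0.081 -2.026
v 3.235 -0.143 -2.124
v 3.521 -0.263 -2.34
v 3.757 -0.258 -2.637
v 3.9 -0.129 -2.962
v 3.926 0.102 -3.261
v -0.202 -2.214 1.827
v 0.431 -2.397 2.539
v -1.498 -2.466 2.913
v 0.363 -1.938 2.565
v 0.167 -1.543 2.422
v -0.114 -1.301 2.142
v -0.415 -1.269 1.79
v -0.668 -1.453 1.447
v -0.813 -1.812 1.19
v -0.818 -2.263 1.08
v -0.683 -2.702 1.14
v -0.437 -3.03 1.358
v -0.137 -3.172 1.683
v 0.148 -3.093 2.041
v 0.353 -2.814 2.35
f 1 12 6
f 1 6 2
f 1 2 8
f 1 8 11
f 1 11 12
f 2 6 10
f 6 12 5
f 12 11 3
f 11 8 7
f 8 2 9
f 4 10 5
f 4 5 3
f 4 3 7
f 4 7 9
f 4 9 10
f 5 10 6
f 3 5 12
f 7 3 11
f 9 7 8
f 10 9 2
f 14 13 17
f 14 17 15
f 15 17 18
f 15 18 16
f 17 13 19
f 17 19 18
f 18 19 20
f 18 20 16
f 19 13 21
f 19 21 20
f 20 21 22
f 20 22 16
f 21 13 23
f 21 23 22
f 22 23 24
f 22 24 16
f 23 13 25
f 23 25 24
f 24 25 26
f 24 26 16
f 25 13 27
f 25 27 26
f 26 27 28
f 26 28 16
f 27 13 29
f 27 29 28
f 28 29 30
f 28 30 16
f 29 13 31
f 29 31 30
f 30 31 32
f 30 32 16
f 31 13 33
f 31 33 32
f 32 33 34
f 32 34 16
f 33 13 35
f 33 35 34
f 34 35 36
f 34 36 16
f 35 13 37
f 35 37 36
f 36 37 38
f 36 38 16
f 37 13 39
f 37 39 38
f 38 39 40
f 38 40 16
f 39 13 41
f 39 41 40
f 40 41 42
f 40 42 16
f 41 13 14
f 41 14 42
f 42 14 15
f 42 15 16
f 44 43 46
f 44 46 45
f 46 43 47
f 46 47 45
f 47 43 48
f 47 48 45
f 48 43 49
f 48 49 45
f 49 43 50
f 49 50 45
f 50 43 51
f 50 51 45
f 51 43 52
f 51 52 45
f 52 43 53
f 52 53 45
f 53 43 54
f 53 54 45
f 54 43 55
f 54 55 45
f 55 43 56
f 55 56 45
f 56 43 57
f 56 57 45
f 57 43 58
f 57 58 45
f 58 43 59
f 58 59 45
f 59 43 44
f 59 44 45
f 61 60 63
f 61 63 62
f 63 60 64
f 63 64 62
f 64 60 65
f 64 65 62
f 65 60 66
f 65 66 62
f 66 60 67
f 66 67 62
f 67 60 68
f 67 68 62
f 68 60 69
f 68 69 62
f 69 60 70
f 69 70 62
f 70 60 71
f 70 71 62
f 71 60 72
f 71 72 62
f 72 60 73
f 72 73 62
f 73 60 74
f 73 74 62
f 74 60 61
f 74 61 62



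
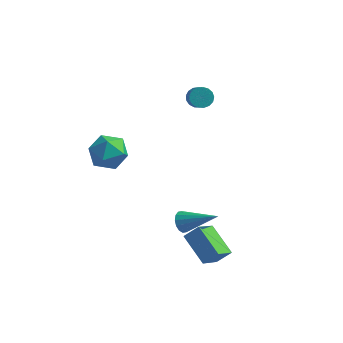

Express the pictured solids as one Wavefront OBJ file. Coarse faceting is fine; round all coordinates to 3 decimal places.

v -0.067 -3.018 -1.389
v 0.169 -2.667 -1.786
v 1.607 -3.042 -0.411
v 0.051 -2.483 -1.579
v -0.098 -2.443 -1.322
v -0.24 -2.557 -1.083
v -0.335 -2.794 -0.926
v -0.358 -3.091 -0.893
v -0.304 -3.369 -0.993
v -0.186 -3.553 -1.199
v -0.036 -3.593 -1.457
v 0.105 -3.479 -1.696
v 0.2 -3.242 -1.853
v 0.224 -2.944 -1.886
v -1.322 3.274 1.89
v -0.784 3.317 1.678
v -0.26 2.188 2.777
v -0.798 2.146 2.99
v -0.791 3.509 1.879
v -0.268 2.38 2.978
v -0.92 3.647 2.082
v -0.397 2.518 3.181
v -1.141 3.7 2.241
v -0.618 2.571 3.34
v -1.404 3.655 2.32
v -0.88 2.526 3.419
v -1.647 3.523 2.301
v -1.124 2.395 3.4
v -1.816 3.334 2.187
v -1.293 2.206 3.287
v -1.872 3.132 2.006
v -1.349 2.003 3.105
v -1.801 2.962 1.798
v -1.278 1.833 2.897
v -1.621 2.863 1.611
v -1.098 1.735 2.71
v -1.372 2.859 1.488
v -0.849 1.731 2.588
v -1.112 2.95 1.458
v -0.588 1.822 2.557
v -0.899 3.115 1.526
v -0.376 1.987 2.625
v 1.226 -4.027 -3.116
v 0.016 -3.087 -2.379
v 1.533 -2.896 -4.053
v 0.323 -1.957 -3.315
v 1.837 -3.703 -2.525
v 0.627 -2.764 -1.787
v 2.144 -2.573 -3.461
v 0.934 -1.633 -2.724
v -4.412 -1.529 2.366
v -3.943 -1.17 1.535
v -3.797 -3.03 2.065
v -3.328 -2.671 1.234
v -3.015 -2.383 2.16
v -3.395 -1.455 2.347
v -4.345 -2.745 1.253
v -4.725 -1.817 1.44
v -3.901 -1.921 0.847
v -3.079 -1.698 1.408
v -4.661 -2.502 2.192
v -3.839 -2.279 2.753
f 2 1 4
f 2 4 3
f 4 1 5
f 4 5 3
f 5 1 6
f 5 6 3
f 6 1 7
f 6 7 3
f 7 1 8
f 7 8 3
f 8 1 9
f 8 9 3
f 9 1 10
f 9 10 3
f 10 1 11
f 10 11 3
f 11 1 12
f 11 12 3
f 12 1 13
f 12 13 3
f 13 1 14
f 13 14 3
f 14 1 2
f 14 2 3
f 16 15 19
f 16 19 17
f 17 19 20
f 17 20 18
f 19 15 21
f 19 21 20
f 20 21 22
f 20 22 18
f 21 15 23
f 21 23 22
f 22 23 24
f 22 24 18
f 23 15 25
f 23 25 24
f 24 25 26
f 24 26 18
f 25 15 27
f 25 27 26
f 26 27 28
f 26 28 18
f 27 15 29
f 27 29 28
f 28 29 30
f 28 30 18
f 29 15 31
f 29 31 30
f 30 31 32
f 30 32 18
f 31 15 33
f 31 33 32
f 32 33 34
f 32 34 18
f 33 15 35
f 33 35 34
f 34 35 36
f 34 36 18
f 35 15 37
f 35 37 36
f 36 37 38
f 36 38 18
f 37 15 39
f 37 39 38
f 38 39 40
f 38 40 18
f 39 15 41
f 39 41 40
f 40 41 42
f 40 42 18
f 41 15 16
f 41 16 42
f 42 16 17
f 42 17 18
f 44 46 43
f 47 44 43
f 43 46 45
f 45 47 43
f 44 50 46
f 48 44 47
f 48 50 44
f 46 50 45
f 49 47 45
f 45 50 49
f 49 48 47
f 50 48 49
f 51 62 56
f 51 56 52
f 51 52 58
f 51 58 61
f 51 61 62
f 52 56 60
f 56 62 55
f 62 61 53
f 61 58 57
f 58 52 59
f 54 60 55
f 54 55 53
f 54 53 57
f 54 57 59
f 54 59 60
f 55 60 56
f 53 55 62
f 57 53 61
f 59 57 58
f 60 59 52



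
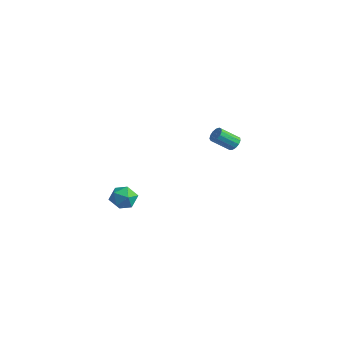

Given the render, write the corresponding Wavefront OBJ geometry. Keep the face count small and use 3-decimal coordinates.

v 4.191 4.422 0.942
v 4.555 4.516 1.286
v 3.994 3.632 2.122
v 3.629 3.538 1.778
v 4.343 4.702 1.34
v 3.781 3.818 2.176
v 4.082 4.799 1.268
v 3.521 3.915 2.104
v 3.856 4.776 1.092
v 3.294 3.892 1.928
v 3.736 4.641 0.868
v 3.175 3.757 1.704
v 3.761 4.436 0.668
v 3.199 3.552 1.504
v 3.922 4.227 0.555
v 3.36 3.343 1.391
v 4.168 4.079 0.565
v 3.607 3.196 1.401
v 4.422 4.041 0.694
v 3.86 3.157 1.53
v 4.602 4.123 0.902
v 4.041 3.239 1.738
v 4.652 4.3 1.123
v 4.09 3.416 1.959
v 3.268 -3.161 -0.489
v 3.63 -2.67 0.075
v 4.19 -4.11 -0.255
v 4.552 -3.619 0.309
v 3.804 -3.946 0.461
v 3.234 -3.359 0.317
v 4.586 -3.421 -0.497
v 4.016 -2.834 -0.641
v 4.445 -2.831 0.071
v 3.961 -3.155 0.663
v 3.859 -3.625 -0.843
v 3.375 -3.949 -0.251
f 2 1 5
f 2 5 3
f 3 5 6
f 3 6 4
f 5 1 7
f 5 7 6
f 6 7 8
f 6 8 4
f 7 1 9
f 7 9 8
f 8 9 10
f 8 10 4
f 9 1 11
f 9 11 10
f 10 11 12
f 10 12 4
f 11 1 13
f 11 13 12
f 12 13 14
f 12 14 4
f 13 1 15
f 13 15 14
f 14 15 16
f 14 16 4
f 15 1 17
f 15 17 16
f 16 17 18
f 16 18 4
f 17 1 19
f 17 19 18
f 18 19 20
f 18 20 4
f 19 1 21
f 19 21 20
f 20 21 22
f 20 22 4
f 21 1 23
f 21 23 22
f 22 23 24
f 22 24 4
f 23 1 2
f 23 2 24
f 24 2 3
f 24 3 4
f 25 36 30
f 25 30 26
f 25 26 32
f 25 32 35
f 25 35 36
f 26 30 34
f 30 36 29
f 36 35 27
f 35 32 31
f 32 26 33
f 28 34 29
f 28 29 27
f 28 27 31
f 28 31 33
f 28 33 34
f 29 34 30
f 27 29 36
f 31 27 35
f 33 31 32
f 34 33 26



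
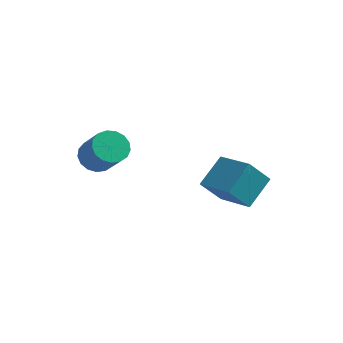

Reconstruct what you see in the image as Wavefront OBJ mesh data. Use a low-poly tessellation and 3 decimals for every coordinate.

v -1.199 -0.525 -0.621
v -0.656 0.047 -0.671
v 0.181 -0.643 0.532
v -0.361 -1.215 0.581
v -0.906 0.181 -0.42
v -0.068 -0.509 0.782
v -1.223 0.153 -0.216
v -0.385 -0.537 0.987
v -1.534 -0.031 -0.104
v -0.696 -0.721 1.098
v -1.769 -0.327 -0.111
v -0.931 -1.017 1.092
v -1.873 -0.669 -0.235
v -1.035 -1.359 0.968
v -1.822 -0.978 -0.447
v -0.984 -1.668 0.756
v -1.629 -1.183 -0.699
v -0.791 -1.873 0.503
v -1.337 -1.237 -0.934
v -0.499 -1.927 0.269
v -1.014 -1.129 -1.096
v -0.176 -1.818 0.106
v -0.733 -0.881 -1.15
v 0.105 -1.571 0.052
v -0.559 -0.553 -1.083
v 0.279 -1.243 0.119
v -0.531 -0.218 -0.91
v 0.307 -0.907 0.292
v 2.014 2.97 -4.167
v 2.551 4.242 -3.245
v 2.786 3.46 -5.293
v 3.323 4.732 -4.371
v 3.477 1.948 -3.609
v 4.014 3.22 -2.687
v 4.249 2.438 -4.735
v 4.786 3.71 -3.813
f 2 1 5
f 2 5 3
f 3 5 6
f 3 6 4
f 5 1 7
f 5 7 6
f 6 7 8
f 6 8 4
f 7 1 9
f 7 9 8
f 8 9 10
f 8 10 4
f 9 1 11
f 9 11 10
f 10 11 12
f 10 12 4
f 11 1 13
f 11 13 12
f 12 13 14
f 12 14 4
f 13 1 15
f 13 15 14
f 14 15 16
f 14 16 4
f 15 1 17
f 15 17 16
f 16 17 18
f 16 18 4
f 17 1 19
f 17 19 18
f 18 19 20
f 18 20 4
f 19 1 21
f 19 21 20
f 20 21 22
f 20 22 4
f 21 1 23
f 21 23 22
f 22 23 24
f 22 24 4
f 23 1 25
f 23 25 24
f 24 25 26
f 24 26 4
f 25 1 27
f 25 27 26
f 26 27 28
f 26 28 4
f 27 1 2
f 27 2 28
f 28 2 3
f 28 3 4
f 30 32 29
f 33 30 29
f 29 32 31
f 31 33 29
f 30 36 32
f 34 30 33
f 34 36 30
f 32 36 31
f 35 33 31
f 31 36 35
f 35 34 33
f 36 34 35



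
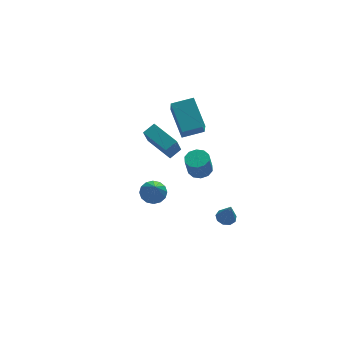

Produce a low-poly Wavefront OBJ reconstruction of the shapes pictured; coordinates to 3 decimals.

v 2.488 -1.924 -4.014
v 2.912 -2.283 -4.181
v 2.612 -2.376 -2.726
v 3.065 -1.933 -4.072
v 2.948 -1.579 -3.937
v 2.616 -1.386 -3.837
v 2.224 -1.445 -3.82
v 1.956 -1.728 -3.893
v 1.936 -2.102 -4.023
v 2.175 -2.393 -4.149
v 2.561 -2.464 -4.211
v 0.196 2.084 -1.16
v 0.903 2.383 -0.795
v -0.689 3.603 -0.69
v 0.017 3.902 -0.324
v 0.623 2.758 -2.536
v 1.329 3.057 -2.17
v -0.263 4.277 -2.065
v 0.444 4.576 -1.7
v 1.079 1.912 0.366
v 0.882 3.571 1.501
v 1.298 2.808 -0.905
v 1.1 4.467 0.23
v 2.38 1.913 0.59
v 2.182 3.572 1.725
v 2.598 2.809 -0.681
v 2.401 4.468 0.454
v -1.876 -3.294 0.433
v -1.329 -3.699 0.198
v -2.064 -4.426 1.947
v -1.171 -3.438 0.413
v -1.202 -3.139 0.633
v -1.413 -2.881 0.799
v -1.749 -2.734 0.867
v -2.118 -2.737 0.819
v -2.423 -2.889 0.668
v -2.581 -3.15 0.453
v -2.55 -3.449 0.233
v -2.338 -3.707 0.067
v -2.003 -3.854 -0.002
v -1.633 -3.851 0.047
v 0.837 -2.567 1.076
v 1.49 -2.536 1.225
v 1.235 -2.781 2.393
v 0.583 -2.813 2.244
v 1.33 -2.157 1.27
v 1.075 -2.402 2.438
v 0.982 -1.934 1.241
v 0.727 -2.179 2.408
v 0.579 -1.954 1.149
v 0.324 -2.199 2.316
v 0.274 -2.207 1.029
v 0.02 -2.453 2.197
v 0.185 -2.599 0.927
v -0.07 -2.844 2.095
v 0.345 -2.978 0.882
v 0.09 -3.223 2.05
v 0.693 -3.201 0.912
v 0.438 -3.446 2.079
v 1.096 -3.181 1.004
v 0.841 -3.426 2.171
v 1.4 -2.927 1.123
v 1.146 -3.173 2.291
f 2 1 4
f 2 4 3
f 4 1 5
f 4 5 3
f 5 1 6
f 5 6 3
f 6 1 7
f 6 7 3
f 7 1 8
f 7 8 3
f 8 1 9
f 8 9 3
f 9 1 10
f 9 10 3
f 10 1 11
f 10 11 3
f 11 1 2
f 11 2 3
f 13 15 12
f 16 13 12
f 12 15 14
f 14 16 12
f 13 19 15
f 17 13 16
f 17 19 13
f 15 19 14
f 18 16 14
f 14 19 18
f 18 17 16
f 19 17 18
f 21 23 20
f 24 21 20
f 20 23 22
f 22 24 20
f 21 27 23
f 25 21 24
f 25 27 21
f 23 27 22
f 26 24 22
f 22 27 26
f 26 25 24
f 27 25 26
f 29 28 31
f 29 31 30
f 31 28 32
f 31 32 30
f 32 28 33
f 32 33 30
f 33 28 34
f 33 34 30
f 34 28 35
f 34 35 30
f 35 28 36
f 35 36 30
f 36 28 37
f 36 37 30
f 37 28 38
f 37 38 30
f 38 28 39
f 38 39 30
f 39 28 40
f 39 40 30
f 40 28 41
f 40 41 30
f 41 28 29
f 41 29 30
f 43 42 46
f 43 46 44
f 44 46 47
f 44 47 45
f 46 42 48
f 46 48 47
f 47 48 49
f 47 49 45
f 48 42 50
f 48 50 49
f 49 50 51
f 49 51 45
f 50 42 52
f 50 52 51
f 51 52 53
f 51 53 45
f 52 42 54
f 52 54 53
f 53 54 55
f 53 55 45
f 54 42 56
f 54 56 55
f 55 56 57
f 55 57 45
f 56 42 58
f 56 58 57
f 57 58 59
f 57 59 45
f 58 42 60
f 58 60 59
f 59 60 61
f 59 61 45
f 60 42 62
f 60 62 61
f 61 62 63
f 61 63 45
f 62 42 43
f 62 43 63
f 63 43 44
f 63 44 45



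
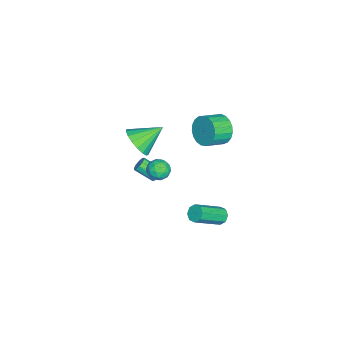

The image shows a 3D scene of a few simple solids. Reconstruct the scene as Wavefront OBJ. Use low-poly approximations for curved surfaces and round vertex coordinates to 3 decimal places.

v -0.408 0.718 -4.5
v -0.177 0.445 -4.994
v 1.098 -0.792 -3.714
v 0.868 -0.518 -3.22
v 0.065 0.824 -4.87
v 1.341 -0.413 -3.59
v 0.031 1.141 -4.529
v 1.307 -0.096 -3.249
v -0.26 1.211 -4.171
v 1.015 -0.026 -2.891
v -0.638 0.992 -4.006
v 0.637 -0.245 -2.726
v -0.881 0.613 -4.13
v 0.395 -0.624 -2.85
v -0.847 0.296 -4.471
v 0.429 -0.941 -3.191
v -0.555 0.226 -4.829
v 0.72 -1.011 -3.549
v -1.091 0.514 3.294
v -0.431 0.807 2.574
v 0.472 -0.021 3.066
v -0.189 -0.314 3.786
v -0.349 1.082 2.886
v 0.554 0.254 3.378
v -0.395 1.259 3.269
v 0.508 0.431 3.76
v -0.561 1.307 3.656
v 0.342 0.479 4.147
v -0.82 1.218 3.98
v 0.083 0.39 4.472
v -1.125 1.007 4.186
v -0.222 0.179 4.678
v -1.424 0.711 4.238
v -0.521 -0.117 4.73
v -1.666 0.381 4.126
v -0.763 -0.447 4.618
v -1.809 0.074 3.871
v -0.906 -0.754 4.363
v -1.827 -0.157 3.516
v -0.924 -0.985 4.007
v -1.719 -0.272 3.122
v -0.816 -1.1 3.614
v -1.501 -0.251 2.759
v -0.599 -1.079 3.25
v -1.213 -0.098 2.487
v -0.311 -0.926 2.979
v -0.904 0.161 2.356
v -0.001 -0.667 2.847
v -0.628 0.481 2.386
v 0.275 -0.347 2.878
v -0.77 -4.391 1.122
v 0.188 -4.12 1.566
v -1.61 -3.049 2.118
v 0.16 -3.821 1.14
v -0.082 -3.653 0.709
v -0.481 -3.653 0.373
v -0.946 -3.823 0.209
v -1.371 -4.122 0.253
v -1.658 -4.483 0.497
v -1.742 -4.823 0.884
v -1.603 -5.064 1.325
v -1.273 -5.15 1.72
v -0.828 -5.063 1.978
v -0.369 -4.821 2.04
v -0.003 -4.481 1.891
v -1.094 -3.254 -2.124
v -0.588 -3.296 -2.165
v -0.619 -4.429 -1.377
v -1.126 -4.386 -1.336
v -0.65 -3.119 -1.912
v -0.682 -4.251 -1.125
v -0.883 -2.993 -1.74
v -0.914 -4.125 -0.953
v -1.196 -2.966 -1.715
v -1.227 -4.099 -0.927
v -1.47 -3.05 -1.846
v -1.501 -4.182 -1.058
v -1.601 -3.211 -2.083
v -1.632 -4.344 -1.295
v -1.538 -3.389 -2.335
v -1.57 -4.521 -1.548
v -1.306 -3.515 -2.507
v -1.337 -4.647 -1.72
v -0.993 -3.541 -2.533
v -1.024 -4.674 -1.745
v -0.719 -3.458 -2.402
v -0.75 -4.59 -1.614
v 0.185 -2.321 -0.552
v 0.832 -2.308 -0.141
v -0.172 -3.352 0.041
v 0.475 -3.339 0.452
v -0.062 -2.803 0.565
v 0.159 -2.165 0.199
v 0.501 -3.495 -0.299
v 0.722 -2.857 -0.665
v 1.028 -3.034 0.016
v 0.68 -2.606 0.55
v -0.02 -3.054 -0.65
v -0.368 -2.626 -0.116
v 0.54 -2.224 -0.398
v 0.12 -3.436 0.298
v -0.195 -3.121 0.365
v 0.185 -3.114 0.607
v 0.144 -2.14 -0.199
v 0.525 -2.133 0.043
v -0.001 -2.423 0.458
v 0.135 -3.527 -0.143
v 0.516 -3.52 0.099
v 0.475 -2.546 -0.707
v 0.855 -2.539 -0.465
v 0.661 -3.237 -0.558
v 1.036 -2.643 -0.065
v 0.826 -3.249 0.284
v 0.841 -3.34 -0.158
v 0.97 -2.966 -0.373
v 0.831 -2.392 0.25
v 0.621 -2.998 0.598
v 0.306 -2.683 0.665
v 0.435 -2.308 0.449
v 0.946 -2.818 0.341
v 0.039 -2.662 -0.698
v -0.171 -3.268 -0.35
v 0.225 -3.352 -0.549
v 0.354 -2.977 -0.765
v -0.166 -2.411 -0.384
v -0.376 -3.017 -0.035
v -0.31 -2.694 0.273
v -0.181 -2.32 0.058
v -0.286 -2.842 -0.441
f 2 1 5
f 2 5 3
f 3 5 6
f 3 6 4
f 5 1 7
f 5 7 6
f 6 7 8
f 6 8 4
f 7 1 9
f 7 9 8
f 8 9 10
f 8 10 4
f 9 1 11
f 9 11 10
f 10 11 12
f 10 12 4
f 11 1 13
f 11 13 12
f 12 13 14
f 12 14 4
f 13 1 15
f 13 15 14
f 14 15 16
f 14 16 4
f 15 1 17
f 15 17 16
f 16 17 18
f 16 18 4
f 17 1 2
f 17 2 18
f 18 2 3
f 18 3 4
f 20 19 23
f 20 23 21
f 21 23 24
f 21 24 22
f 23 19 25
f 23 25 24
f 24 25 26
f 24 26 22
f 25 19 27
f 25 27 26
f 26 27 28
f 26 28 22
f 27 19 29
f 27 29 28
f 28 29 30
f 28 30 22
f 29 19 31
f 29 31 30
f 30 31 32
f 30 32 22
f 31 19 33
f 31 33 32
f 32 33 34
f 32 34 22
f 33 19 35
f 33 35 34
f 34 35 36
f 34 36 22
f 35 19 37
f 35 37 36
f 36 37 38
f 36 38 22
f 37 19 39
f 37 39 38
f 38 39 40
f 38 40 22
f 39 19 41
f 39 41 40
f 40 41 42
f 40 42 22
f 41 19 43
f 41 43 42
f 42 43 44
f 42 44 22
f 43 19 45
f 43 45 44
f 44 45 46
f 44 46 22
f 45 19 47
f 45 47 46
f 46 47 48
f 46 48 22
f 47 19 49
f 47 49 48
f 48 49 50
f 48 50 22
f 49 19 20
f 49 20 50
f 50 20 21
f 50 21 22
f 52 51 54
f 52 54 53
f 54 51 55
f 54 55 53
f 55 51 56
f 55 56 53
f 56 51 57
f 56 57 53
f 57 51 58
f 57 58 53
f 58 51 59
f 58 59 53
f 59 51 60
f 59 60 53
f 60 51 61
f 60 61 53
f 61 51 62
f 61 62 53
f 62 51 63
f 62 63 53
f 63 51 64
f 63 64 53
f 64 51 65
f 64 65 53
f 65 51 52
f 65 52 53
f 67 66 70
f 67 70 68
f 68 70 71
f 68 71 69
f 70 66 72
f 70 72 71
f 71 72 73
f 71 73 69
f 72 66 74
f 72 74 73
f 73 74 75
f 73 75 69
f 74 66 76
f 74 76 75
f 75 76 77
f 75 77 69
f 76 66 78
f 76 78 77
f 77 78 79
f 77 79 69
f 78 66 80
f 78 80 79
f 79 80 81
f 79 81 69
f 80 66 82
f 80 82 81
f 81 82 83
f 81 83 69
f 82 66 84
f 82 84 83
f 83 84 85
f 83 85 69
f 84 66 86
f 84 86 85
f 85 86 87
f 85 87 69
f 86 66 67
f 86 67 87
f 87 67 68
f 87 68 69
f 88 125 104
f 125 99 128
f 104 128 93
f 125 128 104
f 88 104 100
f 104 93 105
f 100 105 89
f 104 105 100
f 88 100 109
f 100 89 110
f 109 110 95
f 100 110 109
f 88 109 121
f 109 95 124
f 121 124 98
f 109 124 121
f 88 121 125
f 121 98 129
f 125 129 99
f 121 129 125
f 89 105 116
f 105 93 119
f 116 119 97
f 105 119 116
f 93 128 106
f 128 99 127
f 106 127 92
f 128 127 106
f 99 129 126
f 129 98 122
f 126 122 90
f 129 122 126
f 98 124 123
f 124 95 111
f 123 111 94
f 124 111 123
f 95 110 115
f 110 89 112
f 115 112 96
f 110 112 115
f 91 117 103
f 117 97 118
f 103 118 92
f 117 118 103
f 91 103 101
f 103 92 102
f 101 102 90
f 103 102 101
f 91 101 108
f 101 90 107
f 108 107 94
f 101 107 108
f 91 108 113
f 108 94 114
f 113 114 96
f 108 114 113
f 91 113 117
f 113 96 120
f 117 120 97
f 113 120 117
f 92 118 106
f 118 97 119
f 106 119 93
f 118 119 106
f 90 102 126
f 102 92 127
f 126 127 99
f 102 127 126
f 94 107 123
f 107 90 122
f 123 122 98
f 107 122 123
f 96 114 115
f 114 94 111
f 115 111 95
f 114 111 115
f 97 120 116
f 120 96 112
f 116 112 89
f 120 112 116

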